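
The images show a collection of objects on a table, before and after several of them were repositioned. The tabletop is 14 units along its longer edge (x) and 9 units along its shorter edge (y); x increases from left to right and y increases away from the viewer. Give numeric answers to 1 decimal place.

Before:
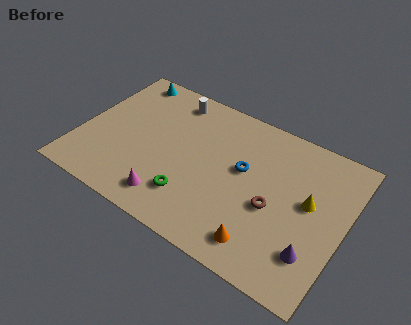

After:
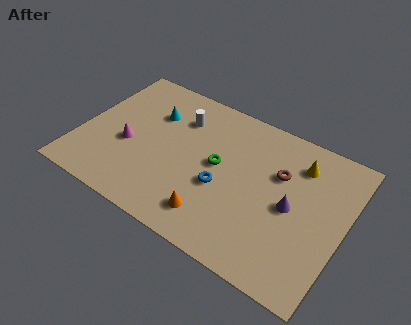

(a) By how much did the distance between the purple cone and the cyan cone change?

-4.3

Before: roughly 12.4 units apart; after: 8.1. That's 4.3 units closer together.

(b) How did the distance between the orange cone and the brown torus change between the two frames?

+2.7

The distance was about 2.3 in the first image and 5.0 in the second, so they moved 2.7 units further apart.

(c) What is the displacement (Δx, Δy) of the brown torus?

(0.0, 2.1)

The brown torus was at about (10.4, 3.8) and moved to about (10.4, 5.9).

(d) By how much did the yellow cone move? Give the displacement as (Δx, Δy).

(-0.8, 2.0)

The yellow cone was at about (12.1, 5.0) and moved to about (11.3, 7.0).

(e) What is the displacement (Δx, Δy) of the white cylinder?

(0.6, -1.0)

From the two frames, the white cylinder sits at roughly (4.3, 7.7) before and (4.9, 6.7) after.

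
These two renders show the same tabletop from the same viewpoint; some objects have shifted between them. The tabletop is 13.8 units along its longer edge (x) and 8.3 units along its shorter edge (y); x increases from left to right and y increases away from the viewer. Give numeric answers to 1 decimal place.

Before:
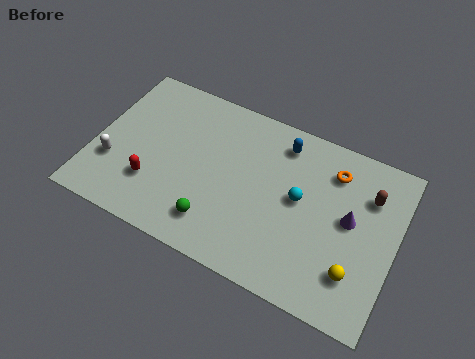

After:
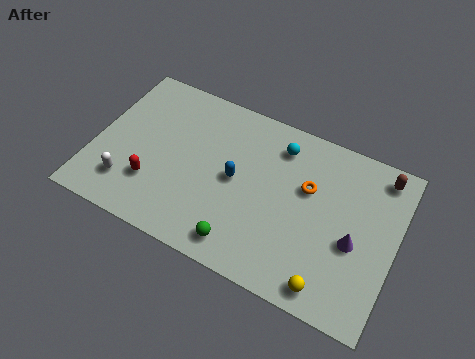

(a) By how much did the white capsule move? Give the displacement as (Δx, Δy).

(0.8, -0.8)

The white capsule started near (1.0, 2.7) and ended near (1.8, 1.9).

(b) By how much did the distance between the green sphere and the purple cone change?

-1.1

The distance was about 6.4 in the first image and 5.3 in the second, so they moved 1.1 units closer together.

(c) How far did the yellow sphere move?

1.5

The yellow sphere was near (12.2, 2.1) before and (11.2, 1.0) after, so it travelled √(1.0² + 1.1²) ≈ 1.5 units.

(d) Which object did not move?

the red capsule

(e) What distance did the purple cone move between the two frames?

1.0

The purple cone moved from about (11.7, 4.5) to (12.0, 3.5), a distance of √(0.3² + 1.0²) ≈ 1.0.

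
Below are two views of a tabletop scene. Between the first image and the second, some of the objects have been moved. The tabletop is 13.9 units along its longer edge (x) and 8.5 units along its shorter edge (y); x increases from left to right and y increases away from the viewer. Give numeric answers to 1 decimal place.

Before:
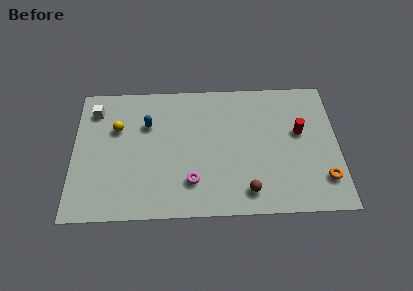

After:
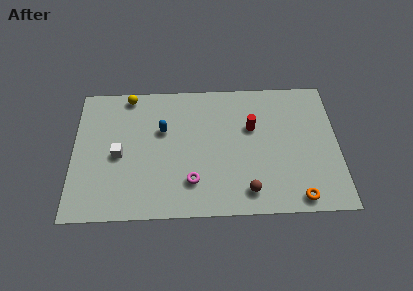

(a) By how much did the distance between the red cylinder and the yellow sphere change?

-2.7

The distance was about 9.6 in the first image and 6.9 in the second, so they moved 2.7 units closer together.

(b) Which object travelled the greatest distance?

the white cube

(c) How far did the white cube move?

3.2

The white cube moved from about (1.1, 6.8) to (2.4, 3.9), a distance of √(1.3² + 2.9²) ≈ 3.2.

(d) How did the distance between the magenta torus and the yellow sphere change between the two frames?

+1.3

They were about 5.2 units apart before and 6.5 after — 1.3 units further apart.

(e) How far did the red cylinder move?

2.5

From (11.9, 5.0) to (9.4, 5.4), the red cylinder covered √(2.5² + 0.4²) ≈ 2.5 units.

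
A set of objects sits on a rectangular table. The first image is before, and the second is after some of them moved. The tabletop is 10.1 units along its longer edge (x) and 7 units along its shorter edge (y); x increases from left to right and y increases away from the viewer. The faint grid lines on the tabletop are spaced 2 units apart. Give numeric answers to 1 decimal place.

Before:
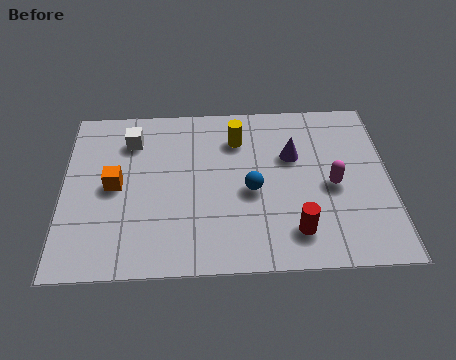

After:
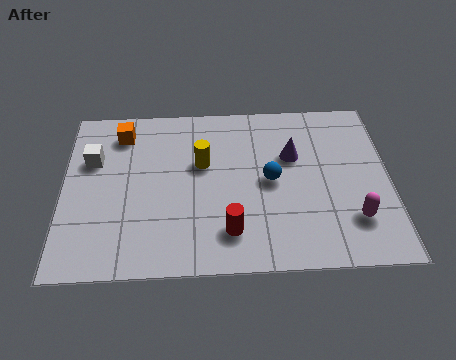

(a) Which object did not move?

the purple cone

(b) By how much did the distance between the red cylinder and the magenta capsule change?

+1.6

The distance was about 2.2 in the first image and 3.8 in the second, so they moved 1.6 units further apart.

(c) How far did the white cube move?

1.4

The white cube moved from about (2.1, 5.4) to (0.9, 4.6), a distance of √(1.2² + 0.8²) ≈ 1.4.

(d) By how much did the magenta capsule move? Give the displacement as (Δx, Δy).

(0.6, -1.4)

The magenta capsule was at about (8.3, 3.2) and moved to about (8.9, 1.8).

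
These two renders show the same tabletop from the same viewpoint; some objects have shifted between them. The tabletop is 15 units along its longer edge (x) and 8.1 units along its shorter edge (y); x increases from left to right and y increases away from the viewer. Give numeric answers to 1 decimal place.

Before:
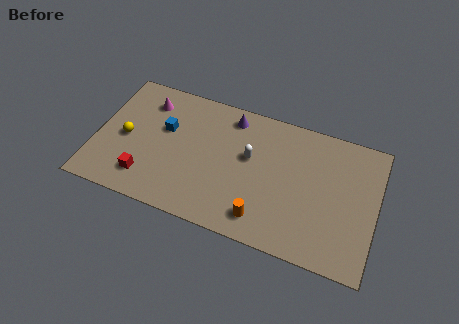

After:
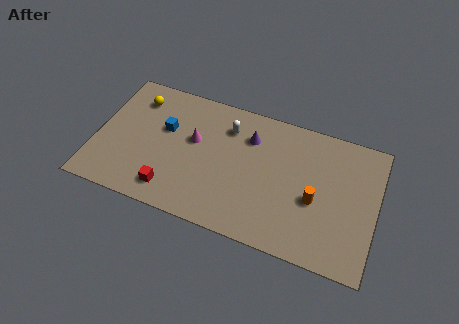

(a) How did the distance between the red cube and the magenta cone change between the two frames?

-1.2

They were about 4.7 units apart before and 3.5 after — 1.2 units closer together.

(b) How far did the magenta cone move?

3.1

From (2.5, 6.4) to (5.2, 4.8), the magenta cone covered √(2.7² + 1.6²) ≈ 3.1 units.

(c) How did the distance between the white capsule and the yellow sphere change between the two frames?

-1.7

Before: roughly 6.7 units apart; after: 5.0. That's 1.7 units closer together.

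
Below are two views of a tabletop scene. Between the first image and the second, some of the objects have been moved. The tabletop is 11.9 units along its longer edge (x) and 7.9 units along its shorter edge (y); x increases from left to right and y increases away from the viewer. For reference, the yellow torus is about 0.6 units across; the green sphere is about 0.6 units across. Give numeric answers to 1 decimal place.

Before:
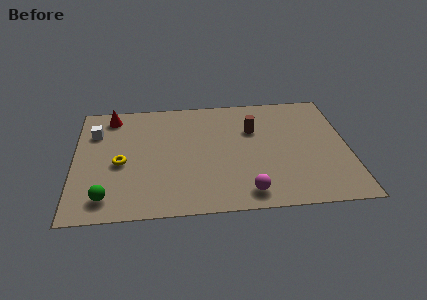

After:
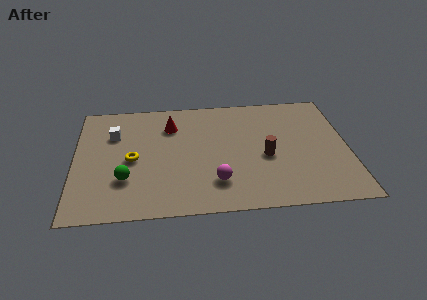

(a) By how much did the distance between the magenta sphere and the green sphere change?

-2.1

The distance was about 6.0 in the first image and 3.9 in the second, so they moved 2.1 units closer together.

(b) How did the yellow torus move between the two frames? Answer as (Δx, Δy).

(0.5, 0.2)

From the two frames, the yellow torus sits at roughly (2.0, 3.5) before and (2.5, 3.7) after.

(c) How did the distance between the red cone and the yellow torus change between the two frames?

-0.5

Before: roughly 3.3 units apart; after: 2.8. That's 0.5 units closer together.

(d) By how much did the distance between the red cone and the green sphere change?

-1.5

Before: roughly 5.5 units apart; after: 4.0. That's 1.5 units closer together.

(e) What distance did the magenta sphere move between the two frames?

1.5

The magenta sphere was near (7.4, 1.1) before and (6.1, 1.9) after, so it travelled √(1.3² + 0.8²) ≈ 1.5 units.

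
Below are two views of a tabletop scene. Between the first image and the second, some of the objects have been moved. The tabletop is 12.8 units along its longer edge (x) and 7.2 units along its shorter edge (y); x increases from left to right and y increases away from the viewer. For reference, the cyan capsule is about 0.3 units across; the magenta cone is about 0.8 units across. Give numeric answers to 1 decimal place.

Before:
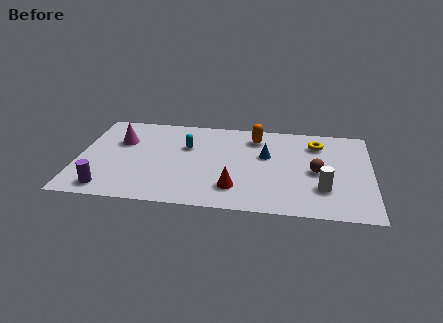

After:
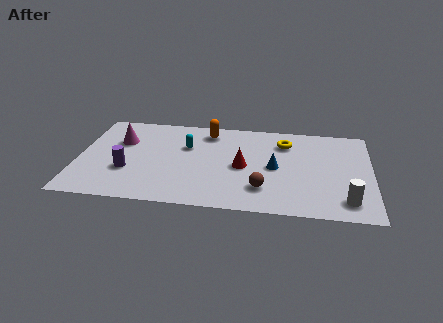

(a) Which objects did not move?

the magenta cone and the cyan capsule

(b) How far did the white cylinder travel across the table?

1.3

The white cylinder was near (10.7, 2.1) before and (11.7, 1.3) after, so it travelled √(1.0² + 0.8²) ≈ 1.3 units.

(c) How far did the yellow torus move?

1.4

From (10.4, 5.6) to (9.0, 5.5), the yellow torus covered √(1.4² + 0.1²) ≈ 1.4 units.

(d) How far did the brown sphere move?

2.8

From (10.4, 3.4) to (8.1, 1.8), the brown sphere covered √(2.3² + 1.6²) ≈ 2.8 units.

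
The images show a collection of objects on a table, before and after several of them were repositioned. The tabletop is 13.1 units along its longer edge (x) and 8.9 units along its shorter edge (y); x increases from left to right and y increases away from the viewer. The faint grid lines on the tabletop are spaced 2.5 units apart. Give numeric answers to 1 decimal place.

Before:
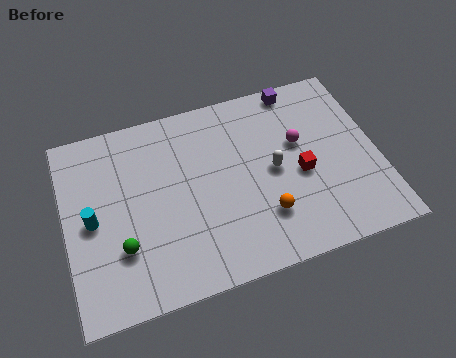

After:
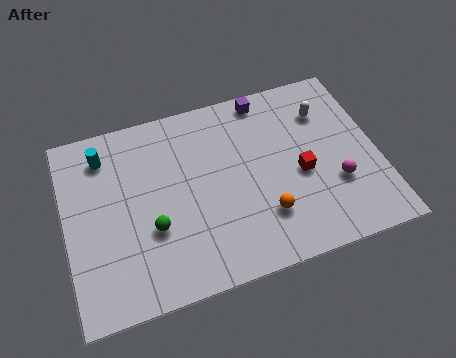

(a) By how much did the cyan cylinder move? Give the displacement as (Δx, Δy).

(0.7, 2.9)

From the two frames, the cyan cylinder sits at roughly (1.1, 4.3) before and (1.8, 7.2) after.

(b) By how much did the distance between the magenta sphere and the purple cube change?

+2.9

The distance was about 2.7 in the first image and 5.6 in the second, so they moved 2.9 units further apart.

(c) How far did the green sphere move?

1.4

From (2.2, 2.7) to (3.5, 3.2), the green sphere covered √(1.3² + 0.5²) ≈ 1.4 units.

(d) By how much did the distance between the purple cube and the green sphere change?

-2.5

They were about 9.6 units apart before and 7.1 after — 2.5 units closer together.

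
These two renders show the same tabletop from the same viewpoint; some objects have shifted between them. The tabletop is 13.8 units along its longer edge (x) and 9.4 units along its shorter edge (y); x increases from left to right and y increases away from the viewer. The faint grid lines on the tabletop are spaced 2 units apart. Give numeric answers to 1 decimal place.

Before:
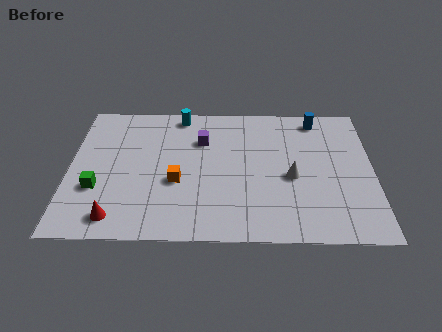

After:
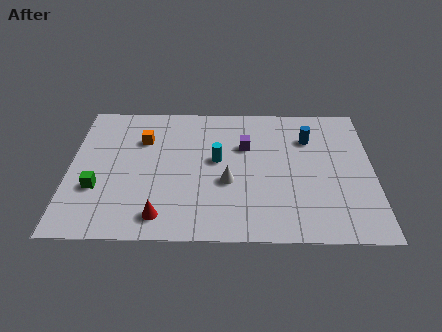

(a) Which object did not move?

the green cube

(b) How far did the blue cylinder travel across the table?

1.5

The blue cylinder was near (11.3, 8.2) before and (10.9, 6.8) after, so it travelled √(0.4² + 1.4²) ≈ 1.5 units.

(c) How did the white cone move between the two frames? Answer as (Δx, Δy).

(-2.9, -0.4)

The white cone started near (10.1, 4.1) and ended near (7.2, 3.7).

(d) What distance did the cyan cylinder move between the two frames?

3.6

The cyan cylinder moved from about (5.0, 8.4) to (6.7, 5.2), a distance of √(1.7² + 3.2²) ≈ 3.6.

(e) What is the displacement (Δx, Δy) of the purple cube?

(2.0, -0.4)

The purple cube was at about (6.0, 6.6) and moved to about (8.0, 6.2).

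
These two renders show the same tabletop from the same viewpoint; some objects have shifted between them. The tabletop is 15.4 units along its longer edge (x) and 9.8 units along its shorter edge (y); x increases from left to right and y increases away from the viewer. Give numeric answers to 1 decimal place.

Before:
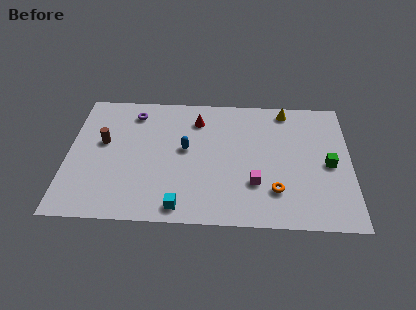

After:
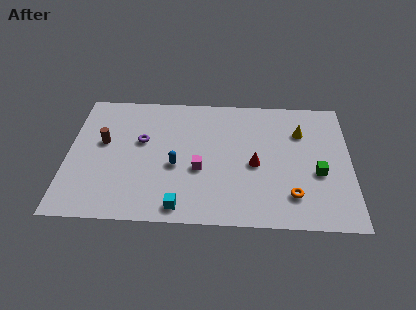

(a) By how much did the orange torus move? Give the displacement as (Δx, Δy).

(0.9, -0.3)

From the two frames, the orange torus sits at roughly (11.3, 2.5) before and (12.2, 2.2) after.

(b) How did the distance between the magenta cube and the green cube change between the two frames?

+2.1

They were about 4.3 units apart before and 6.4 after — 2.1 units further apart.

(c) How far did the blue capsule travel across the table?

1.4

From (6.4, 5.4) to (5.9, 4.1), the blue capsule covered √(0.5² + 1.3²) ≈ 1.4 units.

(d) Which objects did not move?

the brown cylinder and the cyan cube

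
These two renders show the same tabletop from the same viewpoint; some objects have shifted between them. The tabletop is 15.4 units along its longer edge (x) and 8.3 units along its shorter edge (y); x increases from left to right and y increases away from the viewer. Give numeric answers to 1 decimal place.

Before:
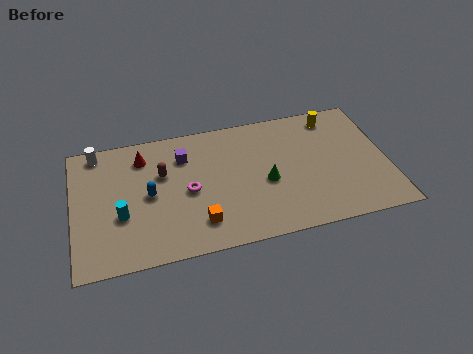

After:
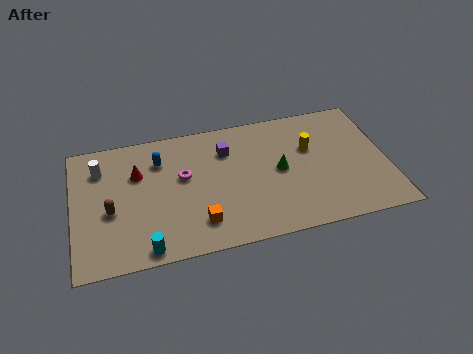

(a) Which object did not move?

the orange cube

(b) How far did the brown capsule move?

3.2

From (4.4, 5.3) to (1.8, 3.5), the brown capsule covered √(2.6² + 1.8²) ≈ 3.2 units.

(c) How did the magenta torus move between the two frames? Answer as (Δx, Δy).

(-0.2, 1.0)

From the two frames, the magenta torus sits at roughly (5.6, 3.9) before and (5.4, 4.9) after.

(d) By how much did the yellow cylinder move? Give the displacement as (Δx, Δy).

(-1.3, -1.8)

The yellow cylinder was at about (13.0, 7.1) and moved to about (11.7, 5.3).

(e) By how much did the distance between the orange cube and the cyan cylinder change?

-1.1

The distance was about 3.9 in the first image and 2.8 in the second, so they moved 1.1 units closer together.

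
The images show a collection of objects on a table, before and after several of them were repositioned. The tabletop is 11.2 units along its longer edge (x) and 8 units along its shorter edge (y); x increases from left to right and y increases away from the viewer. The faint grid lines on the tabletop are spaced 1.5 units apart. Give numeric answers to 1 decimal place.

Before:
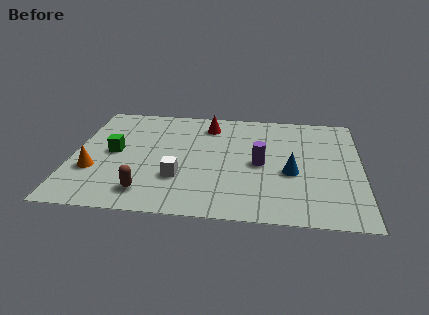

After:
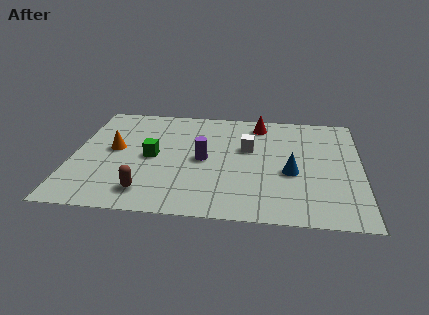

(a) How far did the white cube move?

3.5

The white cube moved from about (4.2, 2.5) to (6.8, 4.9), a distance of √(2.6² + 2.4²) ≈ 3.5.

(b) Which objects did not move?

the blue cone and the brown capsule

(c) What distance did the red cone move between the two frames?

2.0

From (5.2, 6.5) to (7.2, 6.8), the red cone covered √(2.0² + 0.3²) ≈ 2.0 units.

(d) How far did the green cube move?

1.5

The green cube was near (1.6, 4.1) before and (3.1, 3.9) after, so it travelled √(1.5² + 0.2²) ≈ 1.5 units.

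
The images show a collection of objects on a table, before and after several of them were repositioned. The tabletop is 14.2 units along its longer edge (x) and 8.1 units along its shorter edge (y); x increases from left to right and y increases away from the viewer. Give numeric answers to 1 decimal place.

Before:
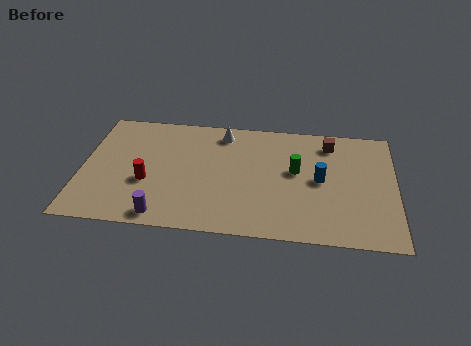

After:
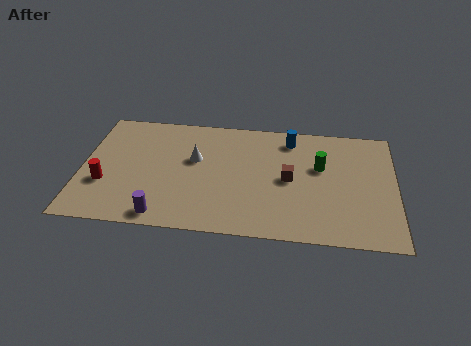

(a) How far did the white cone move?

2.3

The white cone moved from about (6.3, 6.9) to (5.1, 4.9), a distance of √(1.2² + 2.0²) ≈ 2.3.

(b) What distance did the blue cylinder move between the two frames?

3.0

From (10.8, 4.1) to (9.4, 6.8), the blue cylinder covered √(1.4² + 2.7²) ≈ 3.0 units.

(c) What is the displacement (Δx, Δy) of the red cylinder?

(-1.9, -0.3)

From the two frames, the red cylinder sits at roughly (3.0, 3.1) before and (1.1, 2.8) after.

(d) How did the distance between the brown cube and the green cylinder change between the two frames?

-0.9

They were about 2.6 units apart before and 1.7 after — 0.9 units closer together.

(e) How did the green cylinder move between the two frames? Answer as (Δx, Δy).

(1.1, 0.4)

The green cylinder started near (9.7, 4.6) and ended near (10.8, 5.0).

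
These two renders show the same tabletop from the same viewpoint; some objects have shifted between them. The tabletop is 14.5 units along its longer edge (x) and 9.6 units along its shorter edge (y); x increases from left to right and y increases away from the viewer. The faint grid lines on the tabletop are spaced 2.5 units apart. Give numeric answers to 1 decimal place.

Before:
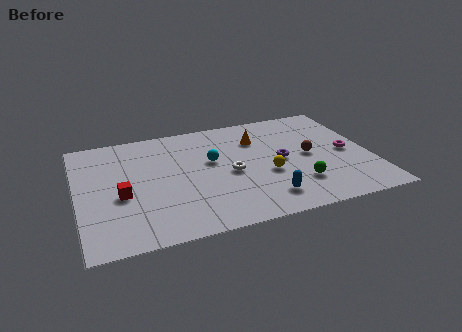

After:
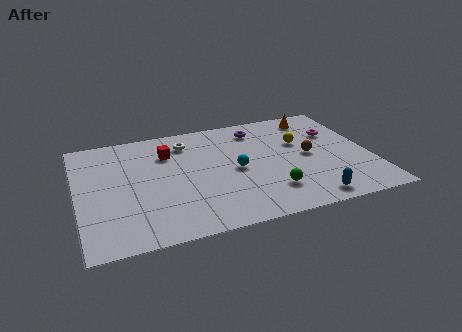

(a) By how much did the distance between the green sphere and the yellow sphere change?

+2.3

Before: roughly 1.9 units apart; after: 4.2. That's 2.3 units further apart.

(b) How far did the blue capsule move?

2.2

The blue capsule was near (9.0, 1.8) before and (11.1, 1.1) after, so it travelled √(2.1² + 0.7²) ≈ 2.2 units.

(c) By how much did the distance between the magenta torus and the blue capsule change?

+0.5

They were about 5.2 units apart before and 5.7 after — 0.5 units further apart.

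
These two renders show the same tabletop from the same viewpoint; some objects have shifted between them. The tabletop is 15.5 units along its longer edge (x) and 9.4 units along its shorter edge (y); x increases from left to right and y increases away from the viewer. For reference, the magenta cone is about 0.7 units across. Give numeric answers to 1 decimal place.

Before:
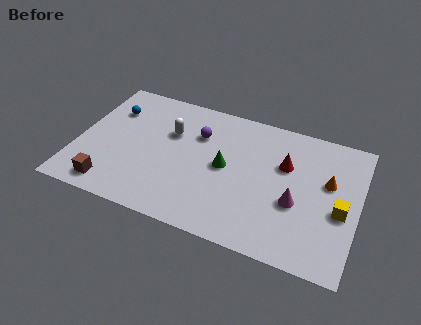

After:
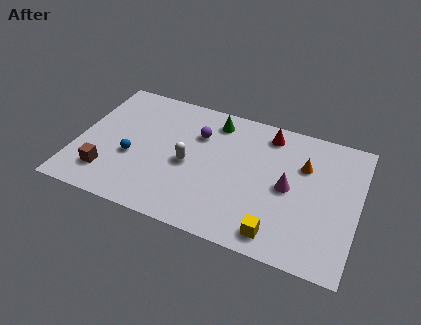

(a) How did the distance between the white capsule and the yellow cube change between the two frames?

-3.8

The distance was about 9.8 in the first image and 6.0 in the second, so they moved 3.8 units closer together.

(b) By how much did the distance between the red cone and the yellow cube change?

+3.0

The distance was about 3.8 in the first image and 6.8 in the second, so they moved 3.0 units further apart.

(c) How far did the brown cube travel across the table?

0.9

The brown cube moved from about (2.2, 1.3) to (1.9, 2.1), a distance of √(0.3² + 0.8²) ≈ 0.9.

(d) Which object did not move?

the purple sphere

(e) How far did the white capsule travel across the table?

2.2

The white capsule was near (5.0, 6.2) before and (6.2, 4.3) after, so it travelled √(1.2² + 1.9²) ≈ 2.2 units.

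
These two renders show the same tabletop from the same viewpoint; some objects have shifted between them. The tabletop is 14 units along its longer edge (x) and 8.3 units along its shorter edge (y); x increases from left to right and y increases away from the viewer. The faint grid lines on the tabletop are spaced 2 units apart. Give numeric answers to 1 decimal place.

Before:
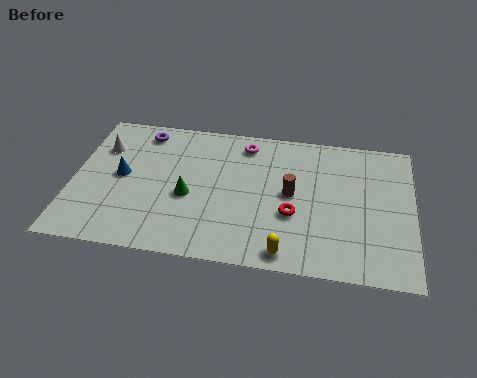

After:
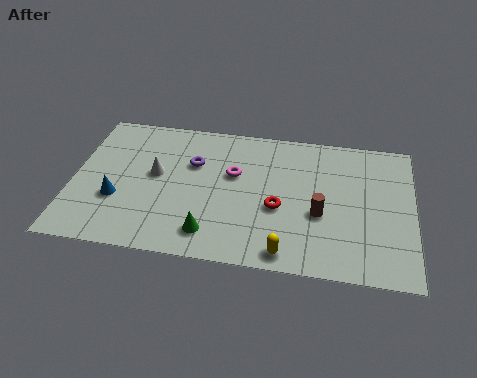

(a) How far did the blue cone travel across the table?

1.4

The blue cone was near (2.0, 4.3) before and (1.9, 2.9) after, so it travelled √(0.1² + 1.4²) ≈ 1.4 units.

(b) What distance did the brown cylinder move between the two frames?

1.6

The brown cylinder was near (9.0, 4.3) before and (10.2, 3.3) after, so it travelled √(1.2² + 1.0²) ≈ 1.6 units.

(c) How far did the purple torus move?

2.7

From (2.7, 7.1) to (4.9, 5.5), the purple torus covered √(2.2² + 1.6²) ≈ 2.7 units.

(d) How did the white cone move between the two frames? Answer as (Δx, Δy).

(2.3, -1.3)

From the two frames, the white cone sits at roughly (1.1, 5.9) before and (3.4, 4.6) after.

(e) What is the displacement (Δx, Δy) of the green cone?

(1.0, -2.0)

The green cone was at about (4.8, 3.5) and moved to about (5.8, 1.5).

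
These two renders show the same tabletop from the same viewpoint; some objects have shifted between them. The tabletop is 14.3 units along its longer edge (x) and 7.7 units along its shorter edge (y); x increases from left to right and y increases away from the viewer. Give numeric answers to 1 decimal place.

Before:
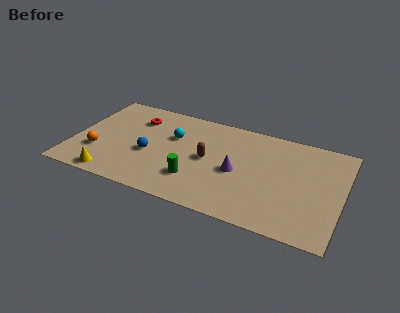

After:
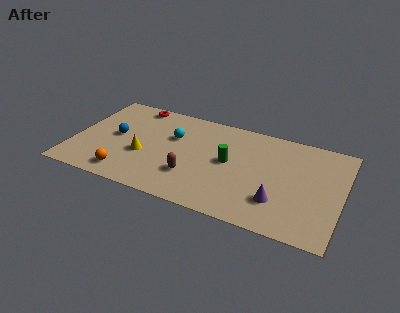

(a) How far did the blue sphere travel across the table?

2.1

The blue sphere moved from about (4.1, 3.2) to (2.2, 4.0), a distance of √(1.9² + 0.8²) ≈ 2.1.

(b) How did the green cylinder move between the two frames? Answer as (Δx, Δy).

(1.6, 2.0)

From the two frames, the green cylinder sits at roughly (6.7, 2.1) before and (8.3, 4.1) after.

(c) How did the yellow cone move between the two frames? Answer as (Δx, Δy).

(1.4, 2.2)

The yellow cone started near (2.4, 0.8) and ended near (3.8, 3.0).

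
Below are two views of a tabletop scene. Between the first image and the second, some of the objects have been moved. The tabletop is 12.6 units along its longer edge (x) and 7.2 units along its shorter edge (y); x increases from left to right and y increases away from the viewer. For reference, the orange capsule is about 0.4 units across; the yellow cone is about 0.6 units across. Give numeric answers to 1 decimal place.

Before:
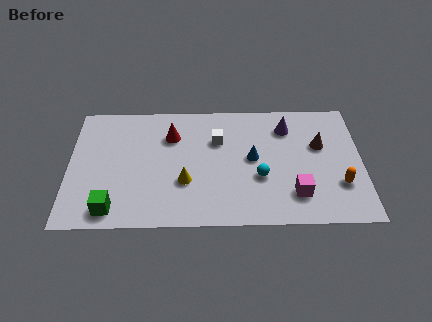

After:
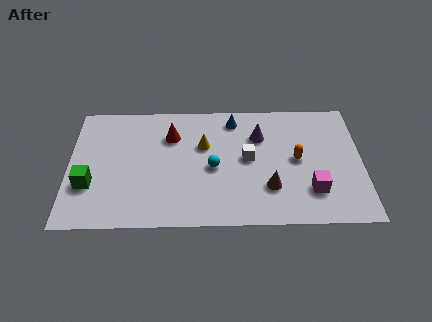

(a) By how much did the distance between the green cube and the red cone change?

-0.4

The distance was about 4.9 in the first image and 4.5 in the second, so they moved 0.4 units closer together.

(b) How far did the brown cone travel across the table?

3.3

The brown cone moved from about (10.8, 4.5) to (8.6, 2.1), a distance of √(2.2² + 2.4²) ≈ 3.3.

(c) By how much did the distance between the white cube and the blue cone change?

+0.5

They were about 1.9 units apart before and 2.4 after — 0.5 units further apart.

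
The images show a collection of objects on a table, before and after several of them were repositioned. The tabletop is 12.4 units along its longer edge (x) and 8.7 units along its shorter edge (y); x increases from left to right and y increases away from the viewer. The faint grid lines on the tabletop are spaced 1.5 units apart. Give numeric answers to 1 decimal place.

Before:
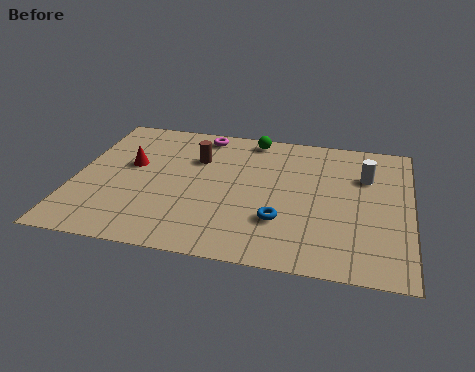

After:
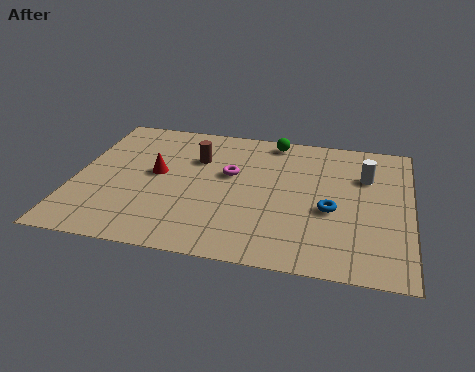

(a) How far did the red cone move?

1.1

From (2.0, 5.1) to (3.0, 4.7), the red cone covered √(1.0² + 0.4²) ≈ 1.1 units.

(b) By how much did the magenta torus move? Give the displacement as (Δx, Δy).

(1.2, -2.5)

The magenta torus was at about (4.5, 7.7) and moved to about (5.7, 5.2).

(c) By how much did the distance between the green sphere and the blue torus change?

-0.6

Before: roughly 5.4 units apart; after: 4.8. That's 0.6 units closer together.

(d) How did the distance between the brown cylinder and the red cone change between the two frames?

-0.7

The distance was about 2.6 in the first image and 1.9 in the second, so they moved 0.7 units closer together.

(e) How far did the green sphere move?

0.8

The green sphere moved from about (6.4, 7.8) to (7.2, 7.8), a distance of √(0.8² + 0.0²) ≈ 0.8.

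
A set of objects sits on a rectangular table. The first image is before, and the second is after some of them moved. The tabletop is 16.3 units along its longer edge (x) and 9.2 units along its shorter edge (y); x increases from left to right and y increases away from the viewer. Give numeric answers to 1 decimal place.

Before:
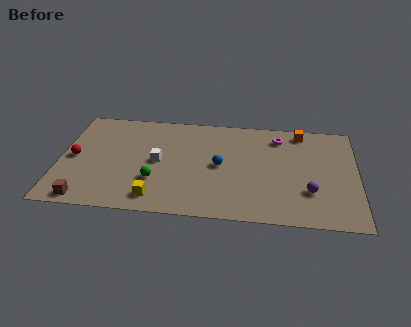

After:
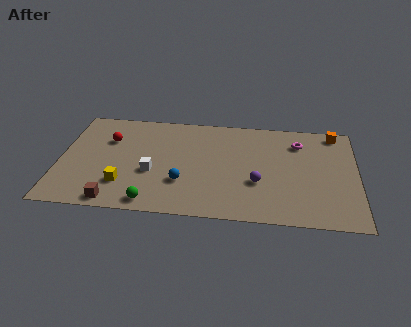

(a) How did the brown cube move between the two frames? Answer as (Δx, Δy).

(1.6, 0.0)

The brown cube started near (1.6, 0.9) and ended near (3.2, 0.9).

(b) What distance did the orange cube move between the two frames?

1.9

The orange cube moved from about (13.2, 8.1) to (15.1, 8.2), a distance of √(1.9² + 0.1²) ≈ 1.9.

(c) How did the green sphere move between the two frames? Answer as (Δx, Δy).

(-0.1, -1.9)

From the two frames, the green sphere sits at roughly (5.3, 2.9) before and (5.2, 1.0) after.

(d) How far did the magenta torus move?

1.2

The magenta torus moved from about (12.0, 7.5) to (13.1, 7.1), a distance of √(1.1² + 0.4²) ≈ 1.2.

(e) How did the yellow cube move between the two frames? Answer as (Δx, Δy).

(-1.8, 1.0)

The yellow cube started near (5.4, 1.4) and ended near (3.6, 2.4).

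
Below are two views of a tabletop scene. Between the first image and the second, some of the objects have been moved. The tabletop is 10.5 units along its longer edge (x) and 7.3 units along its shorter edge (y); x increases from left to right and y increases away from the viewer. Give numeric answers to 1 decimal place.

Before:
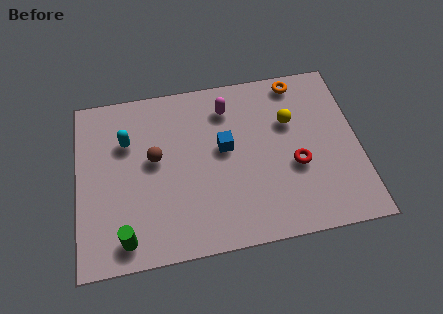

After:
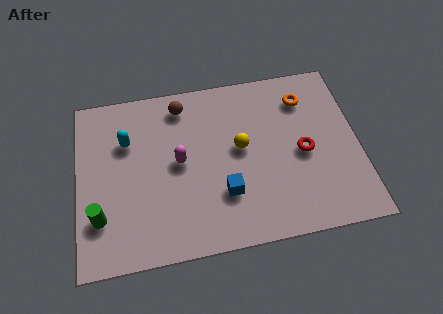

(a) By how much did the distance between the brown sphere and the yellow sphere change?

-2.1

Before: roughly 5.1 units apart; after: 3.0. That's 2.1 units closer together.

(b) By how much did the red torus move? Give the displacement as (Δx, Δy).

(0.3, 0.5)

The red torus was at about (8.1, 2.9) and moved to about (8.4, 3.4).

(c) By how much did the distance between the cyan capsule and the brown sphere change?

+1.1

The distance was about 1.3 in the first image and 2.4 in the second, so they moved 1.1 units further apart.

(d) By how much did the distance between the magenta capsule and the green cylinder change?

-2.7

The distance was about 6.2 in the first image and 3.5 in the second, so they moved 2.7 units closer together.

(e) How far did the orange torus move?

0.8

The orange torus was near (8.4, 6.5) before and (8.6, 5.7) after, so it travelled √(0.2² + 0.8²) ≈ 0.8 units.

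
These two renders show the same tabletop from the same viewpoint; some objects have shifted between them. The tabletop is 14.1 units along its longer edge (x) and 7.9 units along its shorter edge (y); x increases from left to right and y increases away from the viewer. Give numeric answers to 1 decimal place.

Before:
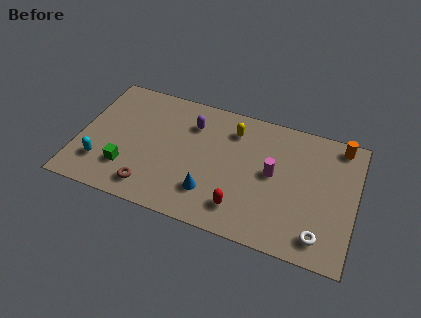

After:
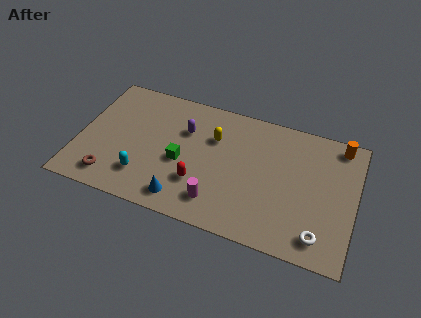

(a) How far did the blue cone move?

1.5

From (6.9, 2.0) to (5.6, 1.2), the blue cone covered √(1.3² + 0.8²) ≈ 1.5 units.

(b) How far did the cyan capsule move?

2.2

The cyan capsule was near (1.3, 2.0) before and (3.5, 1.9) after, so it travelled √(2.2² + 0.1²) ≈ 2.2 units.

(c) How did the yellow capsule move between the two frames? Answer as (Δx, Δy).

(-0.9, -0.8)

The yellow capsule was at about (7.7, 6.2) and moved to about (6.8, 5.4).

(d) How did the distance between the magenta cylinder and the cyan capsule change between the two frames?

-5.1

They were about 8.9 units apart before and 3.8 after — 5.1 units closer together.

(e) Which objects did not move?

the white torus and the orange cylinder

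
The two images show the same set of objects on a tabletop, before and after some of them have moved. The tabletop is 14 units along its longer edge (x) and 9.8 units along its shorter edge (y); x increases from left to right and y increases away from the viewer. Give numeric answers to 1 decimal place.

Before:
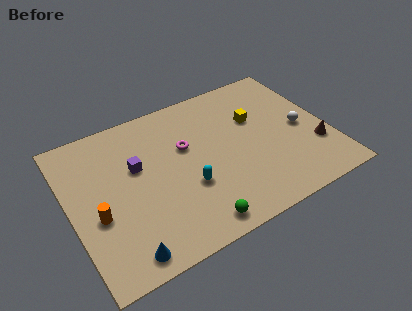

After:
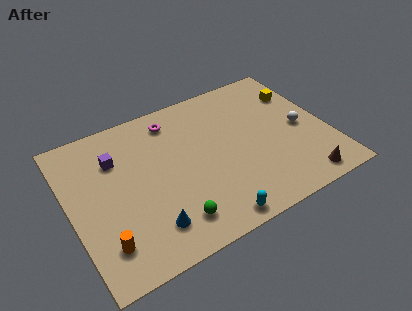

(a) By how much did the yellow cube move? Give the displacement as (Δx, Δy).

(2.6, 0.8)

From the two frames, the yellow cube sits at roughly (10.3, 6.3) before and (12.9, 7.1) after.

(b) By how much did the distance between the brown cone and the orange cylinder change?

-1.2

They were about 11.8 units apart before and 10.6 after — 1.2 units closer together.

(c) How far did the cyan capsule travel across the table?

2.8

The cyan capsule moved from about (6.1, 3.5) to (7.0, 0.9), a distance of √(0.9² + 2.6²) ≈ 2.8.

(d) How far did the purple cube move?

1.4

The purple cube was near (3.7, 6.0) before and (2.7, 7.0) after, so it travelled √(1.0² + 1.0²) ≈ 1.4 units.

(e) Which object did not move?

the white sphere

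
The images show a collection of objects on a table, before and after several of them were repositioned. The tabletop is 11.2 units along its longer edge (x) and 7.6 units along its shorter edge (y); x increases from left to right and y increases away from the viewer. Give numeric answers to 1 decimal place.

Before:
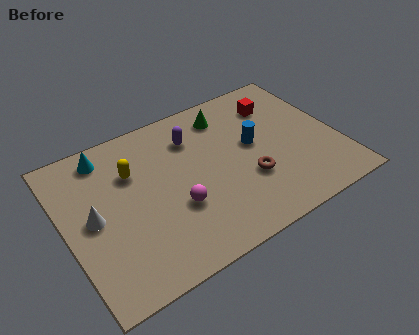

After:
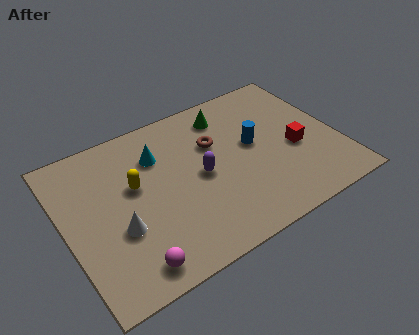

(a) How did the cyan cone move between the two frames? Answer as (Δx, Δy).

(2.0, -1.0)

The cyan cone was at about (2.0, 6.5) and moved to about (4.0, 5.5).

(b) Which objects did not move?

the green cone and the blue cylinder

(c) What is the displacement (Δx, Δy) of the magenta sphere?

(-2.1, -1.7)

The magenta sphere was at about (4.3, 2.7) and moved to about (2.2, 1.0).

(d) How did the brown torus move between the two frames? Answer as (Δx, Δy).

(-1.0, 2.4)

The brown torus was at about (7.3, 2.6) and moved to about (6.3, 5.0).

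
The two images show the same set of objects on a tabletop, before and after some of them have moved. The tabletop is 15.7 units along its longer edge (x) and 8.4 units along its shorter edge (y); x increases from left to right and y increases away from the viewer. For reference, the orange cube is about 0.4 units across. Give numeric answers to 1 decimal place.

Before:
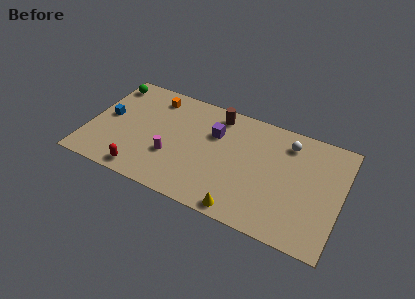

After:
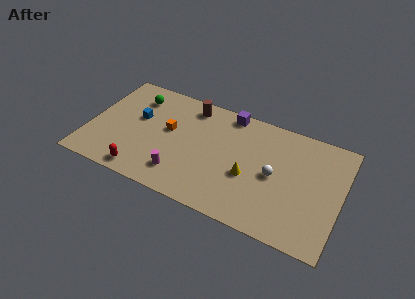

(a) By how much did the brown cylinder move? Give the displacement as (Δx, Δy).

(-1.7, 0.0)

The brown cylinder was at about (7.7, 7.2) and moved to about (6.0, 7.2).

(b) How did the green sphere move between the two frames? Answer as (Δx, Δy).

(1.8, -0.5)

The green sphere was at about (0.8, 7.1) and moved to about (2.6, 6.6).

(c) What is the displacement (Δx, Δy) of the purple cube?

(0.7, 1.9)

From the two frames, the purple cube sits at roughly (7.7, 5.7) before and (8.4, 7.6) after.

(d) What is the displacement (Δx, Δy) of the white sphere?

(-0.6, -2.7)

From the two frames, the white sphere sits at roughly (12.2, 6.8) before and (11.6, 4.1) after.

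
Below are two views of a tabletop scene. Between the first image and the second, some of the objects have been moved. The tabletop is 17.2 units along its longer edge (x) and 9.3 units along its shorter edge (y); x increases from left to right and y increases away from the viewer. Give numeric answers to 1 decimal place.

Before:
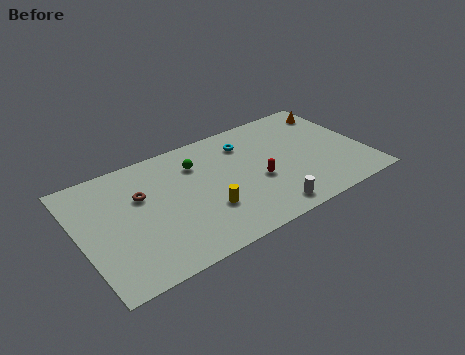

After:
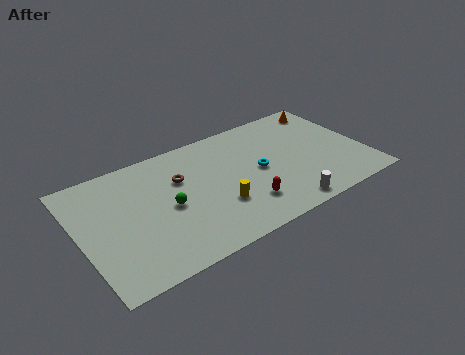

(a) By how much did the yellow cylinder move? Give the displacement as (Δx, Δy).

(0.7, 0.0)

The yellow cylinder started near (7.3, 3.0) and ended near (8.0, 3.0).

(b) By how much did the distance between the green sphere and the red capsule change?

+0.3

Before: roughly 4.5 units apart; after: 4.8. That's 0.3 units further apart.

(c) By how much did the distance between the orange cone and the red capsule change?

+1.8

The distance was about 6.7 in the first image and 8.5 in the second, so they moved 1.8 units further apart.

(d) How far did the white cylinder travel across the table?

1.0

From (10.7, 1.2) to (11.7, 1.0), the white cylinder covered √(1.0² + 0.2²) ≈ 1.0 units.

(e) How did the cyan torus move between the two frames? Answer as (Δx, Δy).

(0.4, -2.6)

The cyan torus started near (10.4, 7.2) and ended near (10.8, 4.6).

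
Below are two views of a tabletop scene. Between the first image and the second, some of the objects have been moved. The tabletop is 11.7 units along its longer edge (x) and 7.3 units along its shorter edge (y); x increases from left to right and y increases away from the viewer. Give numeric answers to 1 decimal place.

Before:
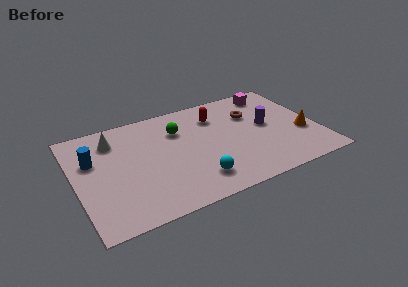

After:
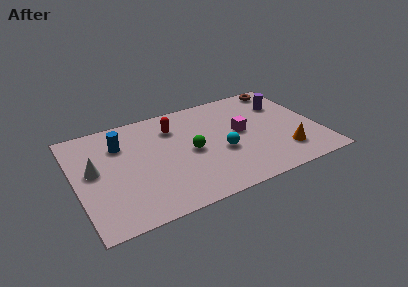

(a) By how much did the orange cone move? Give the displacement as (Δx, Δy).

(-1.1, -1.0)

From the two frames, the orange cone sits at roughly (10.9, 2.7) before and (9.8, 1.7) after.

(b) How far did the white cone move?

2.0

The white cone was near (2.0, 5.7) before and (0.9, 4.0) after, so it travelled √(1.1² + 1.7²) ≈ 2.0 units.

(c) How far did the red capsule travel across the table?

2.1

From (7.0, 5.5) to (4.9, 5.5), the red capsule covered √(2.1² + 0.0²) ≈ 2.1 units.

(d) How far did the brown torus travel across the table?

2.3

From (8.7, 5.0) to (10.5, 6.5), the brown torus covered √(1.8² + 1.5²) ≈ 2.3 units.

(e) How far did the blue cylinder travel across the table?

1.5

The blue cylinder moved from about (0.9, 4.7) to (2.3, 5.3), a distance of √(1.4² + 0.6²) ≈ 1.5.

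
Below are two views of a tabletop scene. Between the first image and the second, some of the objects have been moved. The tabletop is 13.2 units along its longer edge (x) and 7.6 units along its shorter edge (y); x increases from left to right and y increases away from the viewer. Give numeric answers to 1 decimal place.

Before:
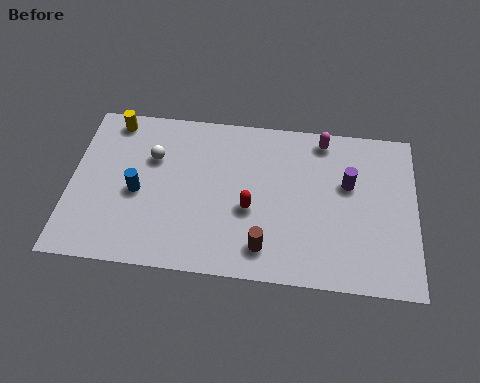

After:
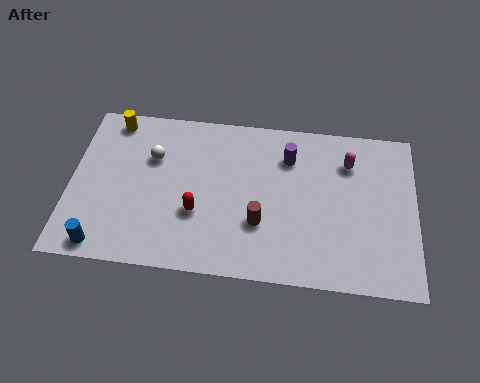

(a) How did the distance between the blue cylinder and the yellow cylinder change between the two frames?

+2.4

The distance was about 3.5 in the first image and 5.9 in the second, so they moved 2.4 units further apart.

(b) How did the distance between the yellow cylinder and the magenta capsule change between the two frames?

+1.1

The distance was about 8.1 in the first image and 9.2 in the second, so they moved 1.1 units further apart.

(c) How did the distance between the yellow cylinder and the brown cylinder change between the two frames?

-0.8

The distance was about 8.0 in the first image and 7.2 in the second, so they moved 0.8 units closer together.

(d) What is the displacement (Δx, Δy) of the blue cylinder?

(-1.2, -2.6)

The blue cylinder was at about (2.6, 3.4) and moved to about (1.4, 0.8).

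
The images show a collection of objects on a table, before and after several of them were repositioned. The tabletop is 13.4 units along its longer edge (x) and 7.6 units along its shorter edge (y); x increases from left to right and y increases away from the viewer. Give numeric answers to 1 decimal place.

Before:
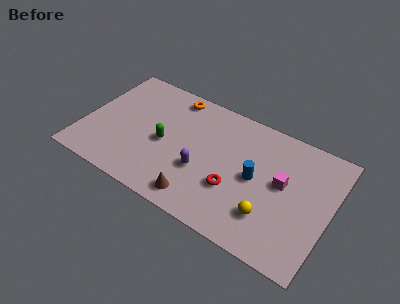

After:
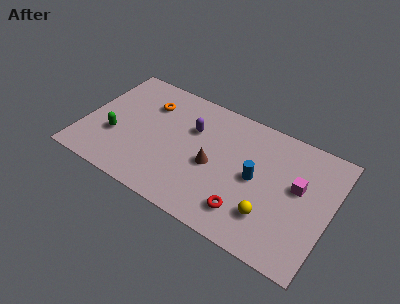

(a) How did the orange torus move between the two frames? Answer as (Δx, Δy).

(-1.2, -1.1)

The orange torus started near (4.4, 6.7) and ended near (3.2, 5.6).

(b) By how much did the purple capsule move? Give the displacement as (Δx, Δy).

(-0.9, 2.3)

From the two frames, the purple capsule sits at roughly (6.6, 2.8) before and (5.7, 5.1) after.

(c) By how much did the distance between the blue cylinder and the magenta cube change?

+0.8

The distance was about 1.5 in the first image and 2.3 in the second, so they moved 0.8 units further apart.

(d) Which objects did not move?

the yellow sphere and the blue cylinder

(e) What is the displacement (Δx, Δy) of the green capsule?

(-2.6, -0.8)

The green capsule started near (4.4, 3.5) and ended near (1.8, 2.7).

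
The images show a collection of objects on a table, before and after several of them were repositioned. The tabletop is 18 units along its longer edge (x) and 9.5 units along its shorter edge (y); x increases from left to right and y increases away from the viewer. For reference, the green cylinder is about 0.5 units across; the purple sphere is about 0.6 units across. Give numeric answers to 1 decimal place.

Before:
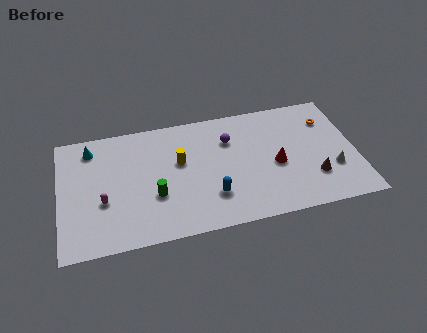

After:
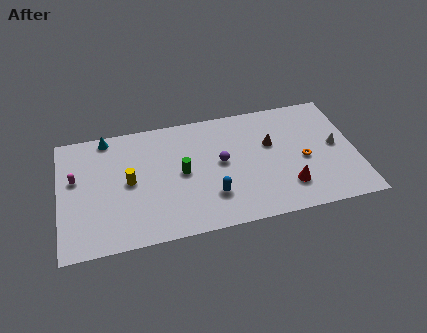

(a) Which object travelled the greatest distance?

the brown cone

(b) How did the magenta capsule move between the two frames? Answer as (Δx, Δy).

(-1.6, 2.1)

The magenta capsule started near (2.6, 3.6) and ended near (1.0, 5.7).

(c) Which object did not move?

the blue capsule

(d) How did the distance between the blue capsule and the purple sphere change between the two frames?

-1.8

They were about 4.4 units apart before and 2.6 after — 1.8 units closer together.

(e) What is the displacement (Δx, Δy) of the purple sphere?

(-0.6, -1.7)

The purple sphere was at about (10.4, 6.8) and moved to about (9.8, 5.1).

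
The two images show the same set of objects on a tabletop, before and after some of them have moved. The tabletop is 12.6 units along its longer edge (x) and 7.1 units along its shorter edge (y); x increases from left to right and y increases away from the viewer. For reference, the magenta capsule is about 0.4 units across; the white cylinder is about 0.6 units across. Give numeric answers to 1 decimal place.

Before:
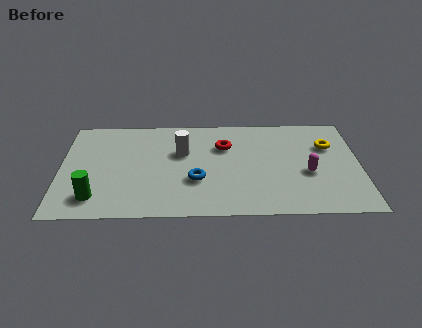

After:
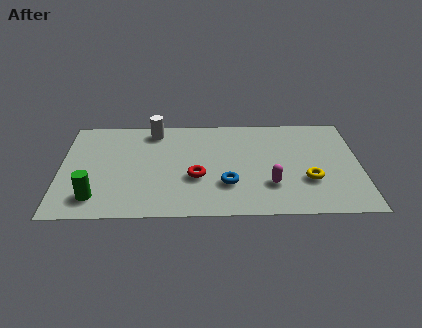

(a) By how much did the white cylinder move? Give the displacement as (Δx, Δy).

(-1.2, 1.6)

The white cylinder started near (5.1, 4.5) and ended near (3.9, 6.1).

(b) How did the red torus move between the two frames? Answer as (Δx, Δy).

(-1.2, -2.2)

From the two frames, the red torus sits at roughly (6.9, 4.9) before and (5.7, 2.7) after.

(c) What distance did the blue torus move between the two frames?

1.3

The blue torus moved from about (5.7, 2.5) to (7.0, 2.2), a distance of √(1.3² + 0.3²) ≈ 1.3.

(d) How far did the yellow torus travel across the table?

2.6

From (11.3, 4.8) to (10.4, 2.4), the yellow torus covered √(0.9² + 2.4²) ≈ 2.6 units.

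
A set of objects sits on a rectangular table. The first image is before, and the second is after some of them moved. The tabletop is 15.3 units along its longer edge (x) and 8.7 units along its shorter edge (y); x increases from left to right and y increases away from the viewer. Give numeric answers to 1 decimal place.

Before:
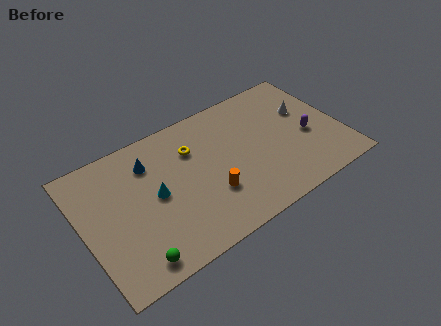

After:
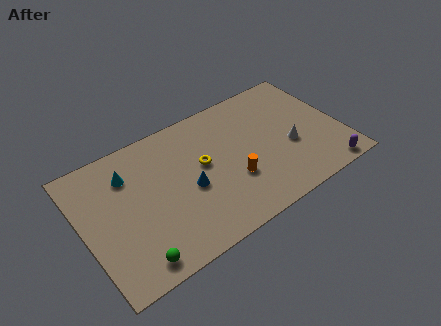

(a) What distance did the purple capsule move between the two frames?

3.0

The purple capsule moved from about (13.3, 3.7) to (13.9, 0.8), a distance of √(0.6² + 2.9²) ≈ 3.0.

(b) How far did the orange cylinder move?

1.4

The orange cylinder moved from about (7.2, 2.8) to (8.6, 3.0), a distance of √(1.4² + 0.2²) ≈ 1.4.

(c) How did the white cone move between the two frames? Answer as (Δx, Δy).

(-1.3, -2.0)

From the two frames, the white cone sits at roughly (13.5, 5.5) before and (12.2, 3.5) after.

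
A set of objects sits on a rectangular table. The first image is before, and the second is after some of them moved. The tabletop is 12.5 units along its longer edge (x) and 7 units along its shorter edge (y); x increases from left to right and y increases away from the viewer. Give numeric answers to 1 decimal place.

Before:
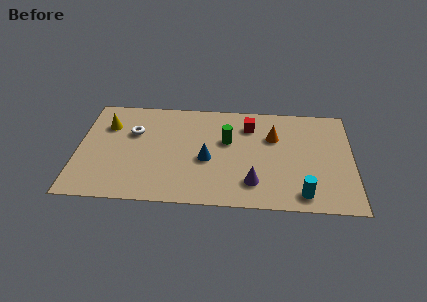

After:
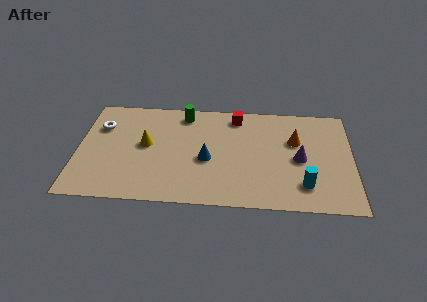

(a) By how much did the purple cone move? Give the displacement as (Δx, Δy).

(2.1, 1.7)

From the two frames, the purple cone sits at roughly (8.0, 1.6) before and (10.1, 3.3) after.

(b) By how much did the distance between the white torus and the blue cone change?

+1.5

Before: roughly 3.8 units apart; after: 5.3. That's 1.5 units further apart.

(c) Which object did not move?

the blue cone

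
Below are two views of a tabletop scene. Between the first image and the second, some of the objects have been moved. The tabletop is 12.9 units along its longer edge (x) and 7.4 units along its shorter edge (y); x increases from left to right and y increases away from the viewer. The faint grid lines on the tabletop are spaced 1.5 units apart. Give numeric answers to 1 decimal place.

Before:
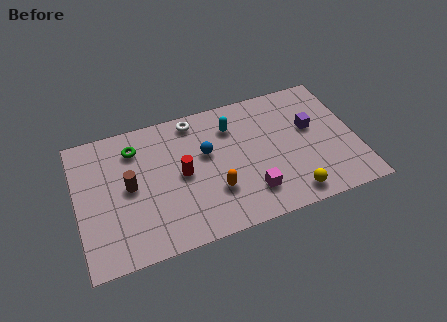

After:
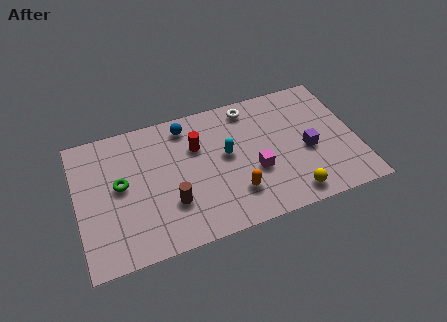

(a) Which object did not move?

the yellow sphere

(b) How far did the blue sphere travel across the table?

2.0

The blue sphere moved from about (6.0, 4.5) to (5.2, 6.3), a distance of √(0.8² + 1.8²) ≈ 2.0.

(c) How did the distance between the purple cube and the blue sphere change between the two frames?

+1.3

Before: roughly 4.9 units apart; after: 6.2. That's 1.3 units further apart.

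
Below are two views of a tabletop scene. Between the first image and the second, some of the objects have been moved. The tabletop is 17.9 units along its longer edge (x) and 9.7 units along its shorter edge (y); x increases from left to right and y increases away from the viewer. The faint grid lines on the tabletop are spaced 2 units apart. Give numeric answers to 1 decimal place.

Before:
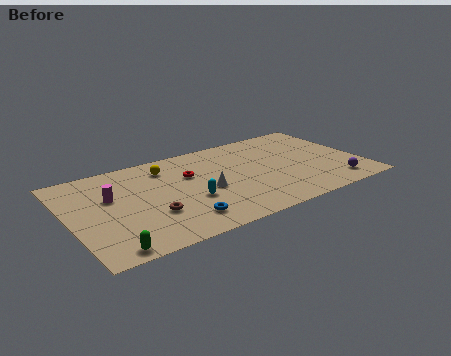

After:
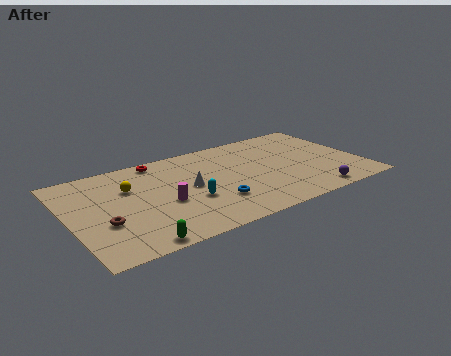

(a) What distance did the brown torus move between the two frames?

2.8

From (4.7, 3.2) to (1.9, 3.5), the brown torus covered √(2.8² + 0.3²) ≈ 2.8 units.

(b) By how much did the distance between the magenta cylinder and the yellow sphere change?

-0.9

The distance was about 4.0 in the first image and 3.1 in the second, so they moved 0.9 units closer together.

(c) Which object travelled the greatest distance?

the magenta cylinder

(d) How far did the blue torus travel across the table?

2.4

The blue torus moved from about (6.3, 1.9) to (8.5, 2.8), a distance of √(2.2² + 0.9²) ≈ 2.4.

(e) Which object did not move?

the cyan capsule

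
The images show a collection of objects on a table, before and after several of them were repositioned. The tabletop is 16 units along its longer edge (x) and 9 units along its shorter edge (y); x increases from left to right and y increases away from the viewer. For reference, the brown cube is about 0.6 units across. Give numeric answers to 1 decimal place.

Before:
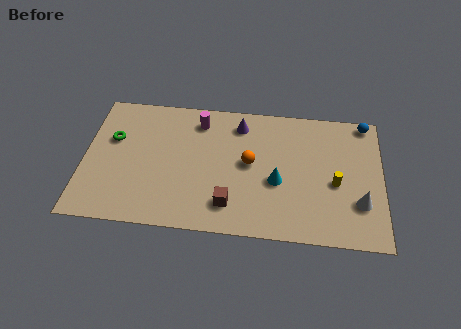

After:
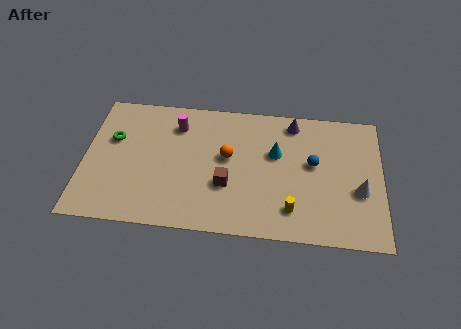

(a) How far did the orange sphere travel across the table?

1.2

From (8.9, 4.8) to (7.7, 5.1), the orange sphere covered √(1.2² + 0.3²) ≈ 1.2 units.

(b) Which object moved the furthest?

the blue sphere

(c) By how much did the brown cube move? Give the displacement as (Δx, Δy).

(-0.2, 1.3)

The brown cube started near (7.9, 1.9) and ended near (7.7, 3.2).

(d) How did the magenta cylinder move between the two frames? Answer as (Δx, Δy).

(-1.2, -0.4)

From the two frames, the magenta cylinder sits at roughly (6.1, 7.4) before and (4.9, 7.0) after.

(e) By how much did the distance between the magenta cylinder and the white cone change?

+0.6

They were about 9.9 units apart before and 10.5 after — 0.6 units further apart.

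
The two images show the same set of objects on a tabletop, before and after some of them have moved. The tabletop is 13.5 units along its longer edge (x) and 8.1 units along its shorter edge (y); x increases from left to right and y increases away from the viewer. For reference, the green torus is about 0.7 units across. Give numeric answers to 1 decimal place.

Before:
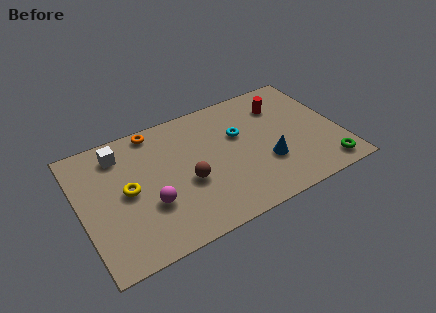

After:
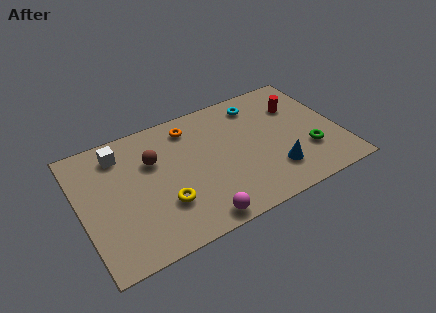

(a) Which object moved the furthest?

the magenta sphere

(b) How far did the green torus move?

1.6

The green torus was near (12.4, 1.1) before and (11.7, 2.5) after, so it travelled √(0.7² + 1.4²) ≈ 1.6 units.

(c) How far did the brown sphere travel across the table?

2.6

From (5.4, 3.3) to (3.9, 5.4), the brown sphere covered √(1.5² + 2.1²) ≈ 2.6 units.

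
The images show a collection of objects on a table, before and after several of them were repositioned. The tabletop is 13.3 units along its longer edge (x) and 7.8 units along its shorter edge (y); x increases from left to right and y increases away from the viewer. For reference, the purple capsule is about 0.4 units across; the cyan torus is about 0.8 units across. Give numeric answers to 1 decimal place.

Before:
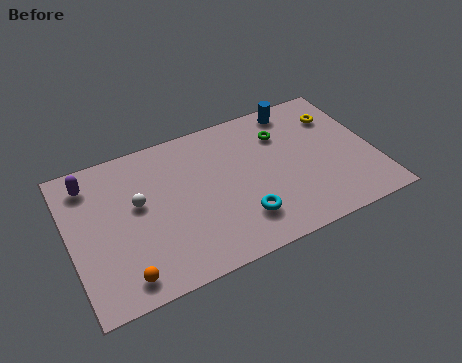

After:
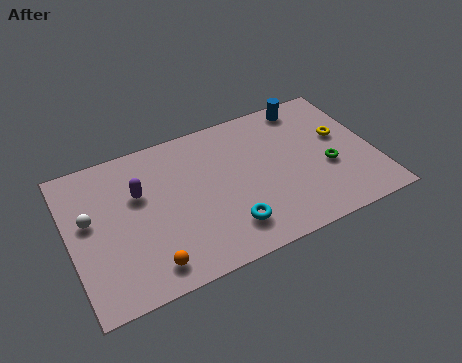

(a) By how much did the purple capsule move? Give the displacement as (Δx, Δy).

(2.0, -1.4)

The purple capsule started near (1.1, 6.4) and ended near (3.1, 5.0).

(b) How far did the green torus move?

3.1

From (9.5, 5.7) to (11.2, 3.1), the green torus covered √(1.7² + 2.6²) ≈ 3.1 units.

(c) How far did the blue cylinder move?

0.5

From (10.3, 6.9) to (10.8, 6.9), the blue cylinder covered √(0.5² + 0.0²) ≈ 0.5 units.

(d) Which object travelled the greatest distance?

the green torus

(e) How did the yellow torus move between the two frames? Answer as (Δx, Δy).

(0.0, -1.2)

From the two frames, the yellow torus sits at roughly (12.0, 5.8) before and (12.0, 4.6) after.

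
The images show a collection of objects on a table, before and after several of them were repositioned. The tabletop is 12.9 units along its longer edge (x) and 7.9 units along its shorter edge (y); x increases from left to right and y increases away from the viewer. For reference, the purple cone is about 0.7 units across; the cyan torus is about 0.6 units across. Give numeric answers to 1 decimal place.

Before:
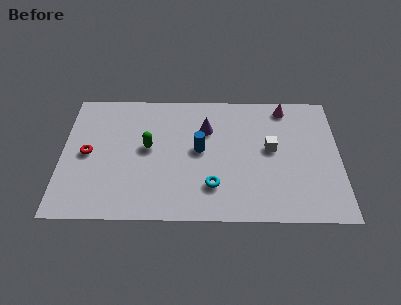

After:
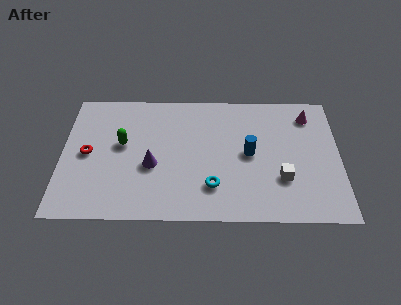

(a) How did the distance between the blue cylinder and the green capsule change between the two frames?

+3.5

The distance was about 2.4 in the first image and 5.9 in the second, so they moved 3.5 units further apart.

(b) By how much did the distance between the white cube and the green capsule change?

+2.0

Before: roughly 5.7 units apart; after: 7.7. That's 2.0 units further apart.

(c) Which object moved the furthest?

the purple cone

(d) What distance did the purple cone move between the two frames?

3.4

From (6.7, 5.5) to (4.2, 3.2), the purple cone covered √(2.5² + 2.3²) ≈ 3.4 units.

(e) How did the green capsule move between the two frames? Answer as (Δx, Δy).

(-1.2, 0.2)

The green capsule started near (4.0, 4.3) and ended near (2.8, 4.5).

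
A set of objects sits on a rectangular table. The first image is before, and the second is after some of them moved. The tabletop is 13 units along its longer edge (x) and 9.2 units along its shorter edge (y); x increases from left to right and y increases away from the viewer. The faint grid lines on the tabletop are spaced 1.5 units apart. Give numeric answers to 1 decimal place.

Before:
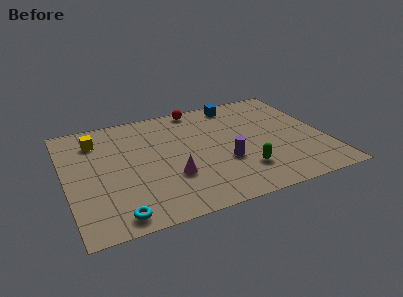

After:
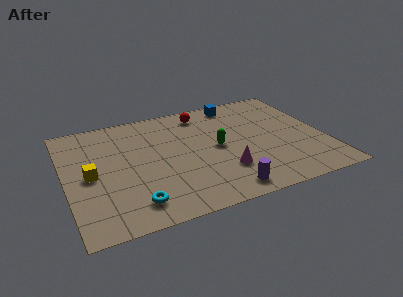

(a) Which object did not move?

the blue cube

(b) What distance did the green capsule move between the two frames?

2.5

The green capsule moved from about (8.6, 2.3) to (7.6, 4.6), a distance of √(1.0² + 2.3²) ≈ 2.5.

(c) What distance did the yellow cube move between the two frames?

2.8

The yellow cube moved from about (1.7, 7.2) to (1.2, 4.4), a distance of √(0.5² + 2.8²) ≈ 2.8.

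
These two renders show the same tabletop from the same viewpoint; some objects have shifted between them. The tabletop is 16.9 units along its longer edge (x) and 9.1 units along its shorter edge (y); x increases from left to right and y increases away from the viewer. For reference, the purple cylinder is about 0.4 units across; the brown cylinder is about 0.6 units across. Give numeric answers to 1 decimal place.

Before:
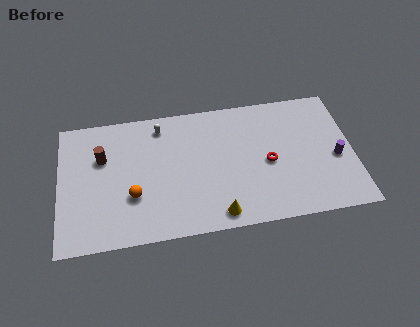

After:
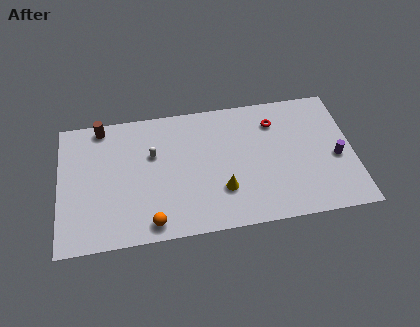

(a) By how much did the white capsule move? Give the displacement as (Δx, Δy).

(-0.5, -1.9)

The white capsule started near (5.9, 7.7) and ended near (5.4, 5.8).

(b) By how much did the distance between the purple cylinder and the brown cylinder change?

+0.5

Before: roughly 13.6 units apart; after: 14.1. That's 0.5 units further apart.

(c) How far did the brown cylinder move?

2.2

The brown cylinder was near (2.5, 6.0) before and (2.5, 8.2) after, so it travelled √(0.0² + 2.2²) ≈ 2.2 units.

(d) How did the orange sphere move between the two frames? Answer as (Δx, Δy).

(1.0, -2.0)

The orange sphere was at about (4.2, 3.1) and moved to about (5.2, 1.1).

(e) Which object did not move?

the purple cylinder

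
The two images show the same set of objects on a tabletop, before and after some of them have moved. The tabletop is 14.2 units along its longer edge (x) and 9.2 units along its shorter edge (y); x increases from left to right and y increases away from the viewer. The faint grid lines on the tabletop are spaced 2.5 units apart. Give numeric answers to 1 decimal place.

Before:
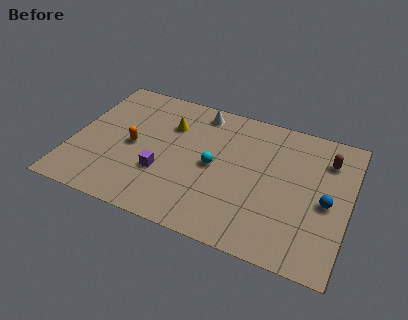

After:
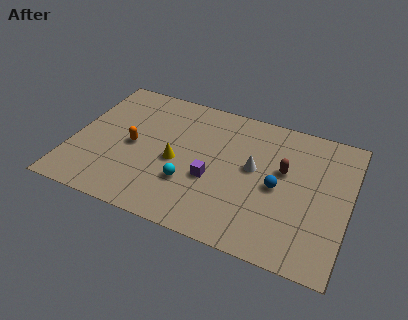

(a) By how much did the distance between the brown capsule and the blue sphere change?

-1.6

The distance was about 2.8 in the first image and 1.2 in the second, so they moved 1.6 units closer together.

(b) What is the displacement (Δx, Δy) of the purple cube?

(2.5, 0.5)

The purple cube was at about (4.8, 3.1) and moved to about (7.3, 3.6).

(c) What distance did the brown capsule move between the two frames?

2.6

From (12.9, 7.0) to (10.8, 5.5), the brown capsule covered √(2.1² + 1.5²) ≈ 2.6 units.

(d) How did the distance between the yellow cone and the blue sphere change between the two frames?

-3.4

Before: roughly 8.6 units apart; after: 5.2. That's 3.4 units closer together.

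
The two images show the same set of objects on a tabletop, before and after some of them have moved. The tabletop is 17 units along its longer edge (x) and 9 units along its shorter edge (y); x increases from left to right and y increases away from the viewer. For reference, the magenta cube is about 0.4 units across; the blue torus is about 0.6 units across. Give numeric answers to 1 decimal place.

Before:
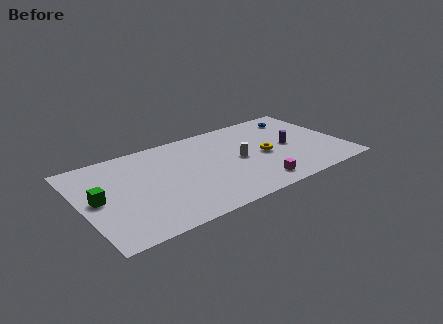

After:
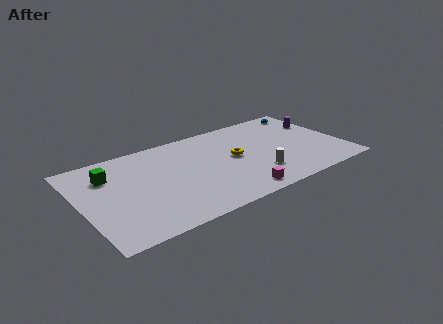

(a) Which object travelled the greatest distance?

the purple cylinder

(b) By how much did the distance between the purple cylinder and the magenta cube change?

+4.2

They were about 4.1 units apart before and 8.3 after — 4.2 units further apart.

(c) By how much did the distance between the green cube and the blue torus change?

-0.4

Before: roughly 14.1 units apart; after: 13.7. That's 0.4 units closer together.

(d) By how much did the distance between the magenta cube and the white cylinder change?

-1.0

Before: roughly 3.1 units apart; after: 2.1. That's 1.0 units closer together.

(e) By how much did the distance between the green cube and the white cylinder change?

+0.8

Before: roughly 9.2 units apart; after: 10.0. That's 0.8 units further apart.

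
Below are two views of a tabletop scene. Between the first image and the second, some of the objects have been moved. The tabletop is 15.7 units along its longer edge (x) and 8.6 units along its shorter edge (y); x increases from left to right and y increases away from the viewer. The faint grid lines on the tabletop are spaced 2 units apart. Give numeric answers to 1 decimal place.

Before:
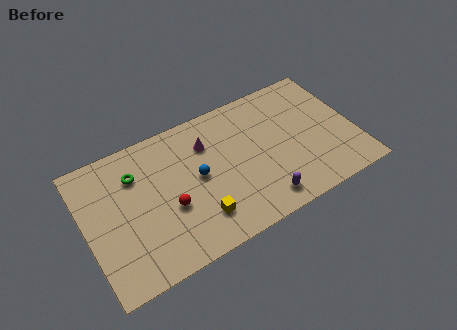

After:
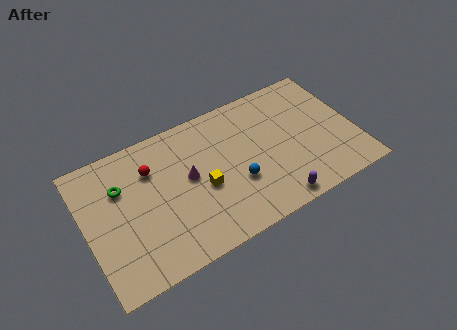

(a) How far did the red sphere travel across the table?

2.9

From (4.7, 3.4) to (4.0, 6.2), the red sphere covered √(0.7² + 2.8²) ≈ 2.9 units.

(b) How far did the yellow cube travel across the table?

1.8

The yellow cube moved from about (6.2, 2.0) to (6.7, 3.7), a distance of √(0.5² + 1.7²) ≈ 1.8.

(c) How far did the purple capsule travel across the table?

0.8

The purple capsule was near (9.8, 1.3) before and (10.5, 0.9) after, so it travelled √(0.7² + 0.4²) ≈ 0.8 units.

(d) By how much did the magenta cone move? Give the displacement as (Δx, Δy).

(-1.3, -1.6)

The magenta cone was at about (7.3, 6.3) and moved to about (6.0, 4.7).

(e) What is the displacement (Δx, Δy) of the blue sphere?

(2.1, -1.4)

From the two frames, the blue sphere sits at roughly (6.5, 4.5) before and (8.6, 3.1) after.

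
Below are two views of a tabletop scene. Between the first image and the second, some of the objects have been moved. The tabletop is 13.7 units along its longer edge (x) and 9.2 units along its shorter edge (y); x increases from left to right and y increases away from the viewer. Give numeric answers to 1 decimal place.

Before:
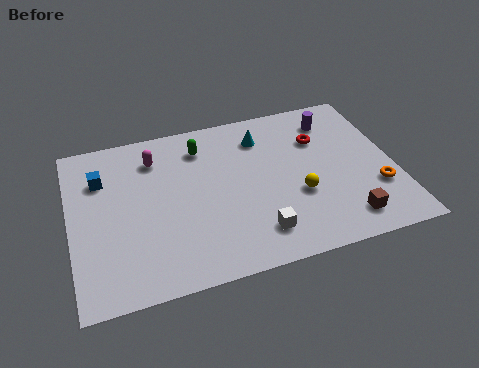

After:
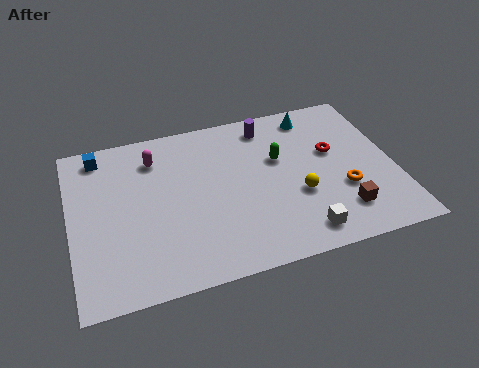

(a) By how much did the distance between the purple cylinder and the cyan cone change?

-1.1

They were about 3.1 units apart before and 2.0 after — 1.1 units closer together.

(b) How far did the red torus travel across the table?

1.0

The red torus moved from about (10.7, 6.4) to (11.2, 5.5), a distance of √(0.5² + 0.9²) ≈ 1.0.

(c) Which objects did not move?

the magenta capsule and the yellow sphere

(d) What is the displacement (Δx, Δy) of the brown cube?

(-0.1, 0.5)

The brown cube was at about (11.3, 1.5) and moved to about (11.2, 2.0).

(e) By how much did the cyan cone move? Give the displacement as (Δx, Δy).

(2.3, 0.7)

The cyan cone was at about (8.3, 7.2) and moved to about (10.6, 7.9).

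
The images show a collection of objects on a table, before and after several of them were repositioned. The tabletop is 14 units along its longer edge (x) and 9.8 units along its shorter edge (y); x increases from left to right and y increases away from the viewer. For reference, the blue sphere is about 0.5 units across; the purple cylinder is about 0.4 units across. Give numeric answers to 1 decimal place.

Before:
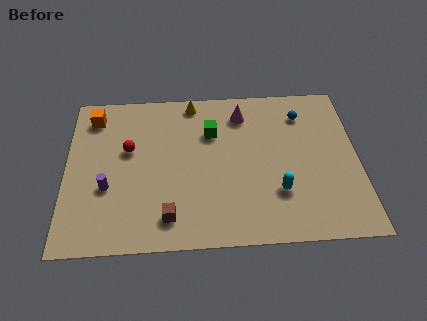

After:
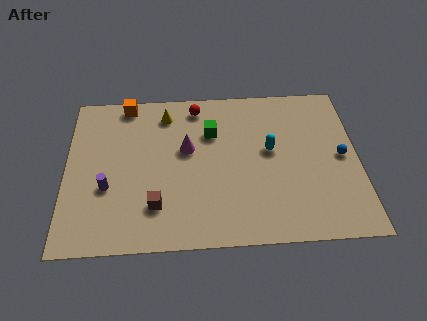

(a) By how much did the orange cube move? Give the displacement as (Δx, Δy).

(1.6, 0.8)

The orange cube started near (1.3, 8.1) and ended near (2.9, 8.9).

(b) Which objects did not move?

the purple cylinder and the green cube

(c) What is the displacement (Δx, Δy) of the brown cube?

(-0.6, 0.7)

From the two frames, the brown cube sits at roughly (4.9, 1.7) before and (4.3, 2.4) after.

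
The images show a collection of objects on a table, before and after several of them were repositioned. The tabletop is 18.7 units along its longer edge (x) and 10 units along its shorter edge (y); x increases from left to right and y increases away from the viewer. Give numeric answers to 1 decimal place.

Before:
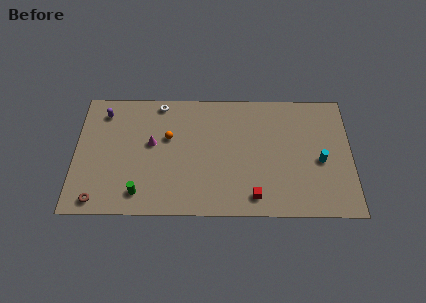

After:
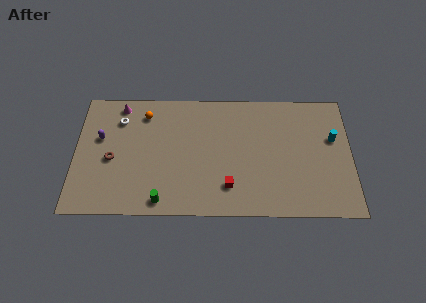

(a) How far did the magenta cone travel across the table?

3.8

From (5.2, 5.7) to (3.0, 8.8), the magenta cone covered √(2.2² + 3.1²) ≈ 3.8 units.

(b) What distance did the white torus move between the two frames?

3.0

The white torus was near (5.7, 9.0) before and (3.0, 7.6) after, so it travelled √(2.7² + 1.4²) ≈ 3.0 units.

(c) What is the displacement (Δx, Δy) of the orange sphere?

(-1.6, 1.9)

From the two frames, the orange sphere sits at roughly (6.3, 6.2) before and (4.7, 8.1) after.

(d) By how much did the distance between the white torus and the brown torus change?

-5.7

The distance was about 8.9 in the first image and 3.2 in the second, so they moved 5.7 units closer together.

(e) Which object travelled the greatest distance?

the magenta cone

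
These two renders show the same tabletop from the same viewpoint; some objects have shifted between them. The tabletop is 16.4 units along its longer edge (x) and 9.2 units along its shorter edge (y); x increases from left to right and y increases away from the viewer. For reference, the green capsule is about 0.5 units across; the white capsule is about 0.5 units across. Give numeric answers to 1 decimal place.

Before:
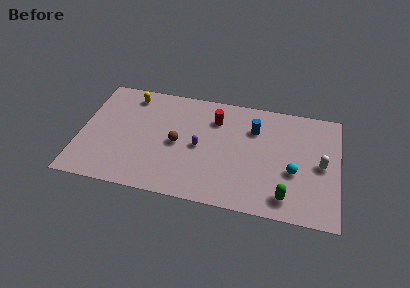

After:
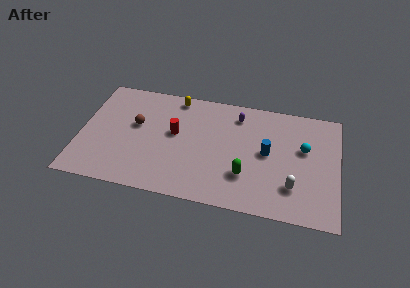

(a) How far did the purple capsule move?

3.9

The purple capsule was near (7.6, 4.4) before and (9.9, 7.5) after, so it travelled √(2.3² + 3.1²) ≈ 3.9 units.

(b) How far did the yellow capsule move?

2.9

The yellow capsule moved from about (3.0, 7.8) to (5.9, 8.2), a distance of √(2.9² + 0.4²) ≈ 2.9.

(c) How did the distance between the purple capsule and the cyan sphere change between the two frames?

-1.4

Before: roughly 6.1 units apart; after: 4.7. That's 1.4 units closer together.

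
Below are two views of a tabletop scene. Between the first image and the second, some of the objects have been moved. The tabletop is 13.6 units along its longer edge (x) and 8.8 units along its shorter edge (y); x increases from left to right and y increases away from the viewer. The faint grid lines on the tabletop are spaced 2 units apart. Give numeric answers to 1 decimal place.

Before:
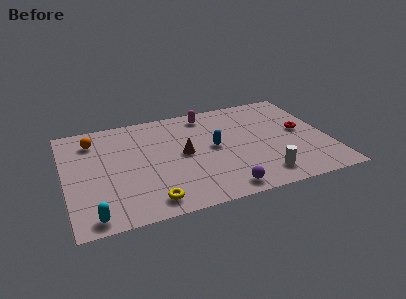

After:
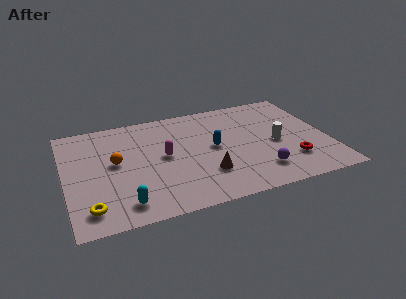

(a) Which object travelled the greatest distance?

the magenta capsule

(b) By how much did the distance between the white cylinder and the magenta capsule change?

-0.7

They were about 6.5 units apart before and 5.8 after — 0.7 units closer together.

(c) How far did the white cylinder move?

2.7

The white cylinder moved from about (9.9, 1.5) to (10.9, 4.0), a distance of √(1.0² + 2.5²) ≈ 2.7.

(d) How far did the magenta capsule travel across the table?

3.9

The magenta capsule moved from about (7.6, 7.6) to (5.1, 4.6), a distance of √(2.5² + 3.0²) ≈ 3.9.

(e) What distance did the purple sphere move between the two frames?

2.2

The purple sphere was near (7.8, 1.0) before and (9.8, 1.9) after, so it travelled √(2.0² + 0.9²) ≈ 2.2 units.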